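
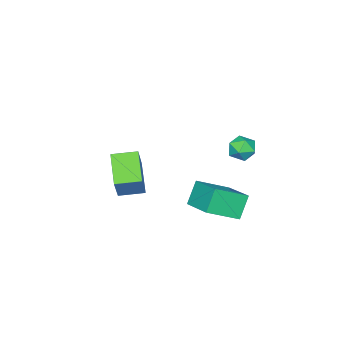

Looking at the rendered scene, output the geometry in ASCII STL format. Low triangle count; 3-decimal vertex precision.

solid 
facet normal -0.307 0.713 0.631
outer loop
vertex -2.935 4.533 2.363
vertex -3.565 4.049 2.604
vertex -2.837 4.011 3.001
endloop
endfacet
facet normal 0.402 0.738 0.542
outer loop
vertex -2.935 4.533 2.363
vertex -2.837 4.011 3.001
vertex -2.233 4.096 2.438
endloop
endfacet
facet normal 0.534 0.832 -0.153
outer loop
vertex -2.935 4.533 2.363
vertex -2.233 4.096 2.438
vertex -2.588 4.187 1.692
endloop
endfacet
facet normal -0.092 0.865 -0.494
outer loop
vertex -2.935 4.533 2.363
vertex -2.588 4.187 1.692
vertex -3.412 4.158 1.795
endloop
endfacet
facet normal -0.611 0.791 -0.009
outer loop
vertex -2.935 4.533 2.363
vertex -3.412 4.158 1.795
vertex -3.565 4.049 2.604
endloop
endfacet
facet normal 0.670 0.106 0.735
outer loop
vertex -2.233 4.096 2.438
vertex -2.837 4.011 3.001
vertex -2.428 3.342 2.725
endloop
endfacet
facet normal -0.475 0.065 0.878
outer loop
vertex -2.837 4.011 3.001
vertex -3.565 4.049 2.604
vertex -3.252 3.313 2.828
endloop
endfacet
facet normal -0.969 0.191 -0.158
outer loop
vertex -3.565 4.049 2.604
vertex -3.412 4.158 1.795
vertex -3.607 3.404 2.082
endloop
endfacet
facet normal -0.129 0.310 -0.942
outer loop
vertex -3.412 4.158 1.795
vertex -2.588 4.187 1.692
vertex -3.003 3.489 1.519
endloop
endfacet
facet normal 0.884 0.258 -0.389
outer loop
vertex -2.588 4.187 1.692
vertex -2.233 4.096 2.438
vertex -2.275 3.451 1.916
endloop
endfacet
facet normal 0.092 -0.865 0.494
outer loop
vertex -2.905 2.967 2.157
vertex -2.428 3.342 2.725
vertex -3.252 3.313 2.828
endloop
endfacet
facet normal -0.534 -0.832 0.153
outer loop
vertex -2.905 2.967 2.157
vertex -3.252 3.313 2.828
vertex -3.607 3.404 2.082
endloop
endfacet
facet normal -0.402 -0.738 -0.542
outer loop
vertex -2.905 2.967 2.157
vertex -3.607 3.404 2.082
vertex -3.003 3.489 1.519
endloop
endfacet
facet normal 0.307 -0.713 -0.631
outer loop
vertex -2.905 2.967 2.157
vertex -3.003 3.489 1.519
vertex -2.275 3.451 1.916
endloop
endfacet
facet normal 0.611 -0.791 0.009
outer loop
vertex -2.905 2.967 2.157
vertex -2.275 3.451 1.916
vertex -2.428 3.342 2.725
endloop
endfacet
facet normal 0.129 -0.310 0.942
outer loop
vertex -3.252 3.313 2.828
vertex -2.428 3.342 2.725
vertex -2.837 4.011 3.001
endloop
endfacet
facet normal -0.884 -0.258 0.389
outer loop
vertex -3.607 3.404 2.082
vertex -3.252 3.313 2.828
vertex -3.565 4.049 2.604
endloop
endfacet
facet normal -0.670 -0.106 -0.735
outer loop
vertex -3.003 3.489 1.519
vertex -3.607 3.404 2.082
vertex -3.412 4.158 1.795
endloop
endfacet
facet normal 0.475 -0.065 -0.878
outer loop
vertex -2.275 3.451 1.916
vertex -3.003 3.489 1.519
vertex -2.588 4.187 1.692
endloop
endfacet
facet normal 0.969 -0.191 0.158
outer loop
vertex -2.428 3.342 2.725
vertex -2.275 3.451 1.916
vertex -2.233 4.096 2.438
endloop
endfacet
facet normal -0.564 -0.617 0.549
outer loop
vertex -1.01 -3.31 -0.332
vertex -1.988 -2.267 -0.163
vertex -2.016 -3.966 -2.103
endloop
endfacet
facet normal 0.679 -0.725 -0.117
outer loop
vertex -0.872 -2.713 -3.217
vertex -1.01 -3.31 -0.332
vertex -2.016 -3.966 -2.103
endloop
endfacet
facet normal -0.564 -0.617 0.549
outer loop
vertex -2.016 -3.966 -2.103
vertex -1.988 -2.267 -0.163
vertex -2.994 -2.923 -1.934
endloop
endfacet
facet normal -0.470 -0.307 -0.828
outer loop
vertex -2.994 -2.923 -1.934
vertex -0.872 -2.713 -3.217
vertex -2.016 -3.966 -2.103
endloop
endfacet
facet normal 0.470 0.307 0.828
outer loop
vertex -1.01 -3.31 -0.332
vertex -0.844 -1.014 -1.277
vertex -1.988 -2.267 -0.163
endloop
endfacet
facet normal 0.679 -0.725 -0.117
outer loop
vertex 0.134 -2.057 -1.446
vertex -1.01 -3.31 -0.332
vertex -0.872 -2.713 -3.217
endloop
endfacet
facet normal 0.470 0.307 0.828
outer loop
vertex 0.134 -2.057 -1.446
vertex -0.844 -1.014 -1.277
vertex -1.01 -3.31 -0.332
endloop
endfacet
facet normal -0.679 0.725 0.117
outer loop
vertex -1.988 -2.267 -0.163
vertex -0.844 -1.014 -1.277
vertex -2.994 -2.923 -1.934
endloop
endfacet
facet normal -0.470 -0.307 -0.828
outer loop
vertex -1.85 -1.67 -3.048
vertex -0.872 -2.713 -3.217
vertex -2.994 -2.923 -1.934
endloop
endfacet
facet normal -0.679 0.725 0.117
outer loop
vertex -2.994 -2.923 -1.934
vertex -0.844 -1.014 -1.277
vertex -1.85 -1.67 -3.048
endloop
endfacet
facet normal 0.564 0.617 -0.549
outer loop
vertex -1.85 -1.67 -3.048
vertex 0.134 -2.057 -1.446
vertex -0.872 -2.713 -3.217
endloop
endfacet
facet normal 0.564 0.617 -0.549
outer loop
vertex -0.844 -1.014 -1.277
vertex 0.134 -2.057 -1.446
vertex -1.85 -1.67 -3.048
endloop
endfacet
facet normal -0.554 -0.076 0.829
outer loop
vertex -1.807 2.966 -0.533
vertex -3.299 3.939 -1.442
vertex -2.604 1.086 -1.238
endloop
endfacet
facet normal 0.746 -0.487 0.455
outer loop
vertex -1.761 1.201 -2.498
vertex -1.807 2.966 -0.533
vertex -2.604 1.086 -1.238
endloop
endfacet
facet normal -0.554 -0.076 0.829
outer loop
vertex -2.604 1.086 -1.238
vertex -3.299 3.939 -1.442
vertex -4.096 2.059 -2.147
endloop
endfacet
facet normal -0.369 -0.870 -0.326
outer loop
vertex -4.096 2.059 -2.147
vertex -1.761 1.201 -2.498
vertex -2.604 1.086 -1.238
endloop
endfacet
facet normal 0.369 0.870 0.326
outer loop
vertex -1.807 2.966 -0.533
vertex -2.456 4.054 -2.702
vertex -3.299 3.939 -1.442
endloop
endfacet
facet normal 0.746 -0.487 0.455
outer loop
vertex -0.964 3.081 -1.793
vertex -1.807 2.966 -0.533
vertex -1.761 1.201 -2.498
endloop
endfacet
facet normal 0.369 0.870 0.326
outer loop
vertex -0.964 3.081 -1.793
vertex -2.456 4.054 -2.702
vertex -1.807 2.966 -0.533
endloop
endfacet
facet normal -0.746 0.487 -0.455
outer loop
vertex -3.299 3.939 -1.442
vertex -2.456 4.054 -2.702
vertex -4.096 2.059 -2.147
endloop
endfacet
facet normal -0.369 -0.870 -0.326
outer loop
vertex -3.253 2.174 -3.407
vertex -1.761 1.201 -2.498
vertex -4.096 2.059 -2.147
endloop
endfacet
facet normal -0.746 0.487 -0.455
outer loop
vertex -4.096 2.059 -2.147
vertex -2.456 4.054 -2.702
vertex -3.253 2.174 -3.407
endloop
endfacet
facet normal 0.554 0.076 -0.829
outer loop
vertex -3.253 2.174 -3.407
vertex -0.964 3.081 -1.793
vertex -1.761 1.201 -2.498
endloop
endfacet
facet normal 0.554 0.076 -0.829
outer loop
vertex -2.456 4.054 -2.702
vertex -0.964 3.081 -1.793
vertex -3.253 2.174 -3.407
endloop
endfacet

endsolid


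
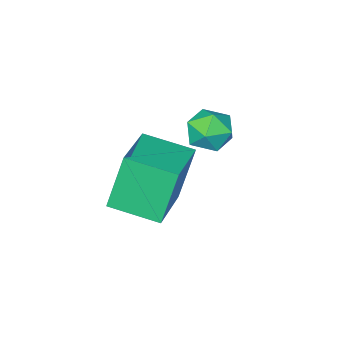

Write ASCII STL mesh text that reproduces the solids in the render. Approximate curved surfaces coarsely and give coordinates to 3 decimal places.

solid 
facet normal -0.551 0.811 -0.197
outer loop
vertex -0.95 -1.076 -1.124
vertex 0.634 0.117 -0.643
vertex -0.322 -1.122 -3.075
endloop
endfacet
facet normal -0.776 -0.585 -0.236
outer loop
vertex 0.626 -2.517 -2.737
vertex -0.95 -1.076 -1.124
vertex -0.322 -1.122 -3.075
endloop
endfacet
facet normal -0.551 0.811 -0.197
outer loop
vertex -0.322 -1.122 -3.075
vertex 0.634 0.117 -0.643
vertex 1.262 0.071 -2.594
endloop
endfacet
facet normal 0.306 -0.023 -0.952
outer loop
vertex 1.262 0.071 -2.594
vertex 0.626 -2.517 -2.737
vertex -0.322 -1.122 -3.075
endloop
endfacet
facet normal -0.306 0.023 0.952
outer loop
vertex -0.95 -1.076 -1.124
vertex 1.582 -1.278 -0.305
vertex 0.634 0.117 -0.643
endloop
endfacet
facet normal -0.776 -0.585 -0.236
outer loop
vertex -0.002 -2.471 -0.786
vertex -0.95 -1.076 -1.124
vertex 0.626 -2.517 -2.737
endloop
endfacet
facet normal -0.306 0.023 0.952
outer loop
vertex -0.002 -2.471 -0.786
vertex 1.582 -1.278 -0.305
vertex -0.95 -1.076 -1.124
endloop
endfacet
facet normal 0.776 0.585 0.236
outer loop
vertex 0.634 0.117 -0.643
vertex 1.582 -1.278 -0.305
vertex 1.262 0.071 -2.594
endloop
endfacet
facet normal 0.306 -0.023 -0.952
outer loop
vertex 2.21 -1.324 -2.256
vertex 0.626 -2.517 -2.737
vertex 1.262 0.071 -2.594
endloop
endfacet
facet normal 0.776 0.585 0.236
outer loop
vertex 1.262 0.071 -2.594
vertex 1.582 -1.278 -0.305
vertex 2.21 -1.324 -2.256
endloop
endfacet
facet normal 0.551 -0.811 0.197
outer loop
vertex 2.21 -1.324 -2.256
vertex -0.002 -2.471 -0.786
vertex 0.626 -2.517 -2.737
endloop
endfacet
facet normal 0.551 -0.811 0.197
outer loop
vertex 1.582 -1.278 -0.305
vertex -0.002 -2.471 -0.786
vertex 2.21 -1.324 -2.256
endloop
endfacet
facet normal -0.978 -0.050 -0.204
outer loop
vertex -2.669 -1.432 -1.68
vertex -2.655 -2.293 -1.536
vertex -2.82 -1.743 -0.879
endloop
endfacet
facet normal -0.808 0.585 0.075
outer loop
vertex -2.669 -1.432 -1.68
vertex -2.82 -1.743 -0.879
vertex -2.319 -1.037 -0.985
endloop
endfacet
facet normal -0.314 0.885 -0.345
outer loop
vertex -2.669 -1.432 -1.68
vertex -2.319 -1.037 -0.985
vertex -1.843 -1.15 -1.708
endloop
endfacet
facet normal -0.178 0.434 -0.883
outer loop
vertex -2.669 -1.432 -1.68
vertex -1.843 -1.15 -1.708
vertex -2.051 -1.927 -2.048
endloop
endfacet
facet normal -0.588 -0.143 -0.796
outer loop
vertex -2.669 -1.432 -1.68
vertex -2.051 -1.927 -2.048
vertex -2.655 -2.293 -1.536
endloop
endfacet
facet normal -0.515 0.473 0.715
outer loop
vertex -2.319 -1.037 -0.985
vertex -2.82 -1.743 -0.879
vertex -2.089 -1.653 -0.412
endloop
endfacet
facet normal -0.790 -0.553 0.264
outer loop
vertex -2.82 -1.743 -0.879
vertex -2.655 -2.293 -1.536
vertex -2.297 -2.43 -0.752
endloop
endfacet
facet normal -0.160 -0.704 -0.692
outer loop
vertex -2.655 -2.293 -1.536
vertex -2.051 -1.927 -2.048
vertex -1.821 -2.543 -1.475
endloop
endfacet
facet normal 0.504 0.230 -0.833
outer loop
vertex -2.051 -1.927 -2.048
vertex -1.843 -1.15 -1.708
vertex -1.32 -1.837 -1.581
endloop
endfacet
facet normal 0.284 0.958 0.038
outer loop
vertex -1.843 -1.15 -1.708
vertex -2.319 -1.037 -0.985
vertex -1.485 -1.287 -0.924
endloop
endfacet
facet normal 0.178 -0.434 0.883
outer loop
vertex -1.471 -2.148 -0.78
vertex -2.089 -1.653 -0.412
vertex -2.297 -2.43 -0.752
endloop
endfacet
facet normal 0.314 -0.885 0.345
outer loop
vertex -1.471 -2.148 -0.78
vertex -2.297 -2.43 -0.752
vertex -1.821 -2.543 -1.475
endloop
endfacet
facet normal 0.808 -0.585 -0.075
outer loop
vertex -1.471 -2.148 -0.78
vertex -1.821 -2.543 -1.475
vertex -1.32 -1.837 -1.581
endloop
endfacet
facet normal 0.978 0.050 0.204
outer loop
vertex -1.471 -2.148 -0.78
vertex -1.32 -1.837 -1.581
vertex -1.485 -1.287 -0.924
endloop
endfacet
facet normal 0.588 0.143 0.796
outer loop
vertex -1.471 -2.148 -0.78
vertex -1.485 -1.287 -0.924
vertex -2.089 -1.653 -0.412
endloop
endfacet
facet normal -0.504 -0.230 0.833
outer loop
vertex -2.297 -2.43 -0.752
vertex -2.089 -1.653 -0.412
vertex -2.82 -1.743 -0.879
endloop
endfacet
facet normal -0.284 -0.958 -0.038
outer loop
vertex -1.821 -2.543 -1.475
vertex -2.297 -2.43 -0.752
vertex -2.655 -2.293 -1.536
endloop
endfacet
facet normal 0.515 -0.473 -0.715
outer loop
vertex -1.32 -1.837 -1.581
vertex -1.821 -2.543 -1.475
vertex -2.051 -1.927 -2.048
endloop
endfacet
facet normal 0.790 0.553 -0.264
outer loop
vertex -1.485 -1.287 -0.924
vertex -1.32 -1.837 -1.581
vertex -1.843 -1.15 -1.708
endloop
endfacet
facet normal 0.160 0.704 0.692
outer loop
vertex -2.089 -1.653 -0.412
vertex -1.485 -1.287 -0.924
vertex -2.319 -1.037 -0.985
endloop
endfacet

endsolid


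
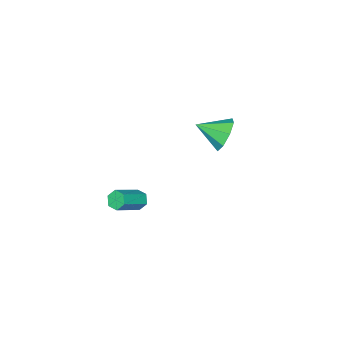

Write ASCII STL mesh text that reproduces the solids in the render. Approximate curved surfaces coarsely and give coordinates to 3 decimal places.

solid 
facet normal -0.838 0.103 -0.537
outer loop
vertex 1.681 -1.044 0.235
vertex 1.42 -1.321 0.589
vertex 1.453 -0.805 0.637
endloop
endfacet
facet normal 0.326 0.882 -0.340
outer loop
vertex 1.681 -1.044 0.235
vertex 1.453 -0.805 0.637
vertex 2.962 -1.201 1.057
endloop
endfacet
facet normal 0.326 0.883 -0.339
outer loop
vertex 2.962 -1.201 1.057
vertex 1.453 -0.805 0.637
vertex 2.733 -0.962 1.459
endloop
endfacet
facet normal 0.837 -0.103 0.538
outer loop
vertex 2.962 -1.201 1.057
vertex 2.733 -0.962 1.459
vertex 2.7 -1.479 1.411
endloop
endfacet
facet normal -0.836 0.104 -0.539
outer loop
vertex 1.453 -0.805 0.637
vertex 1.42 -1.321 0.589
vertex 1.191 -1.082 0.99
endloop
endfacet
facet normal -0.217 0.840 0.498
outer loop
vertex 1.453 -0.805 0.637
vertex 1.191 -1.082 0.99
vertex 2.733 -0.962 1.459
endloop
endfacet
facet normal -0.217 0.838 0.500
outer loop
vertex 2.733 -0.962 1.459
vertex 1.191 -1.082 0.99
vertex 2.472 -1.24 1.812
endloop
endfacet
facet normal 0.837 -0.103 0.537
outer loop
vertex 2.733 -0.962 1.459
vertex 2.472 -1.24 1.812
vertex 2.7 -1.479 1.411
endloop
endfacet
facet normal -0.836 0.102 -0.539
outer loop
vertex 1.191 -1.082 0.99
vertex 1.42 -1.321 0.589
vertex 1.158 -1.599 0.943
endloop
endfacet
facet normal -0.543 -0.042 0.839
outer loop
vertex 1.191 -1.082 0.99
vertex 1.158 -1.599 0.943
vertex 2.472 -1.24 1.812
endloop
endfacet
facet normal -0.543 -0.042 0.839
outer loop
vertex 2.472 -1.24 1.812
vertex 1.158 -1.599 0.943
vertex 2.439 -1.756 1.765
endloop
endfacet
facet normal 0.837 -0.102 0.537
outer loop
vertex 2.472 -1.24 1.812
vertex 2.439 -1.756 1.765
vertex 2.7 -1.479 1.411
endloop
endfacet
facet normal -0.837 0.103 -0.538
outer loop
vertex 1.158 -1.599 0.943
vertex 1.42 -1.321 0.589
vertex 1.387 -1.838 0.541
endloop
endfacet
facet normal -0.326 -0.883 0.339
outer loop
vertex 1.158 -1.599 0.943
vertex 1.387 -1.838 0.541
vertex 2.439 -1.756 1.765
endloop
endfacet
facet normal -0.326 -0.882 0.339
outer loop
vertex 2.439 -1.756 1.765
vertex 1.387 -1.838 0.541
vertex 2.667 -1.995 1.363
endloop
endfacet
facet normal 0.838 -0.103 0.537
outer loop
vertex 2.439 -1.756 1.765
vertex 2.667 -1.995 1.363
vertex 2.7 -1.479 1.411
endloop
endfacet
facet normal -0.837 0.103 -0.537
outer loop
vertex 1.387 -1.838 0.541
vertex 1.42 -1.321 0.589
vertex 1.648 -1.56 0.188
endloop
endfacet
facet normal 0.218 -0.839 -0.499
outer loop
vertex 1.387 -1.838 0.541
vertex 1.648 -1.56 0.188
vertex 2.667 -1.995 1.363
endloop
endfacet
facet normal 0.216 -0.840 -0.498
outer loop
vertex 2.667 -1.995 1.363
vertex 1.648 -1.56 0.188
vertex 2.929 -1.718 1.01
endloop
endfacet
facet normal 0.836 -0.104 0.539
outer loop
vertex 2.667 -1.995 1.363
vertex 2.929 -1.718 1.01
vertex 2.7 -1.479 1.411
endloop
endfacet
facet normal -0.837 0.102 -0.537
outer loop
vertex 1.648 -1.56 0.188
vertex 1.42 -1.321 0.589
vertex 1.681 -1.044 0.235
endloop
endfacet
facet normal 0.543 0.042 -0.839
outer loop
vertex 1.648 -1.56 0.188
vertex 1.681 -1.044 0.235
vertex 2.929 -1.718 1.01
endloop
endfacet
facet normal 0.543 0.042 -0.839
outer loop
vertex 2.929 -1.718 1.01
vertex 1.681 -1.044 0.235
vertex 2.962 -1.201 1.057
endloop
endfacet
facet normal 0.836 -0.102 0.539
outer loop
vertex 2.929 -1.718 1.01
vertex 2.962 -1.201 1.057
vertex 2.7 -1.479 1.411
endloop
endfacet
facet normal -0.507 0.765 -0.397
outer loop
vertex -2.953 -0.482 1.517
vertex -3.68 -0.661 2.101
vertex -2.9 -0.121 2.146
endloop
endfacet
facet normal 0.997 -0.043 -0.059
outer loop
vertex -2.953 -0.482 1.517
vertex -2.9 -0.121 2.146
vertex -2.94 -1.779 2.679
endloop
endfacet
facet normal -0.507 0.765 -0.397
outer loop
vertex -2.9 -0.121 2.146
vertex -3.68 -0.661 2.101
vertex -3.305 -0.077 2.748
endloop
endfacet
facet normal 0.825 0.155 0.544
outer loop
vertex -2.9 -0.121 2.146
vertex -3.305 -0.077 2.748
vertex -2.94 -1.779 2.679
endloop
endfacet
facet normal -0.507 0.765 -0.397
outer loop
vertex -3.305 -0.077 2.748
vertex -3.68 -0.661 2.101
vertex -3.929 -0.375 2.971
endloop
endfacet
facet normal 0.323 0.031 0.946
outer loop
vertex -3.305 -0.077 2.748
vertex -3.929 -0.375 2.971
vertex -2.94 -1.779 2.679
endloop
endfacet
facet normal -0.507 0.765 -0.397
outer loop
vertex -3.929 -0.375 2.971
vertex -3.68 -0.661 2.101
vertex -4.408 -0.841 2.684
endloop
endfacet
facet normal -0.215 -0.342 0.915
outer loop
vertex -3.929 -0.375 2.971
vertex -4.408 -0.841 2.684
vertex -2.94 -1.779 2.679
endloop
endfacet
facet normal -0.507 0.765 -0.397
outer loop
vertex -4.408 -0.841 2.684
vertex -3.68 -0.661 2.101
vertex -4.46 -1.202 2.055
endloop
endfacet
facet normal -0.475 -0.746 0.467
outer loop
vertex -4.408 -0.841 2.684
vertex -4.46 -1.202 2.055
vertex -2.94 -1.779 2.679
endloop
endfacet
facet normal -0.507 0.765 -0.396
outer loop
vertex -4.46 -1.202 2.055
vertex -3.68 -0.661 2.101
vertex -4.056 -1.246 1.453
endloop
endfacet
facet normal -0.303 -0.943 -0.134
outer loop
vertex -4.46 -1.202 2.055
vertex -4.056 -1.246 1.453
vertex -2.94 -1.779 2.679
endloop
endfacet
facet normal -0.507 0.765 -0.397
outer loop
vertex -4.056 -1.246 1.453
vertex -3.68 -0.661 2.101
vertex -3.431 -0.948 1.23
endloop
endfacet
facet normal 0.199 -0.820 -0.537
outer loop
vertex -4.056 -1.246 1.453
vertex -3.431 -0.948 1.23
vertex -2.94 -1.779 2.679
endloop
endfacet
facet normal -0.507 0.765 -0.397
outer loop
vertex -3.431 -0.948 1.23
vertex -3.68 -0.661 2.101
vertex -2.953 -0.482 1.517
endloop
endfacet
facet normal 0.738 -0.446 -0.506
outer loop
vertex -3.431 -0.948 1.23
vertex -2.953 -0.482 1.517
vertex -2.94 -1.779 2.679
endloop
endfacet

endsolid


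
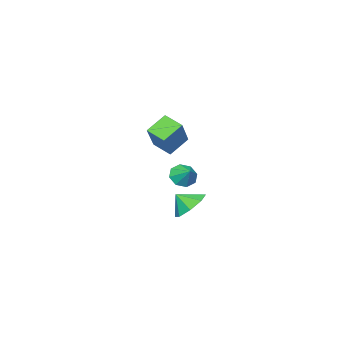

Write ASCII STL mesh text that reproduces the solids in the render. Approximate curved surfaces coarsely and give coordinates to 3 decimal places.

solid 
facet normal -0.621 -0.373 -0.690
outer loop
vertex 1.59 1.515 2.373
vertex 0.555 1.762 3.171
vertex 1.483 2.533 1.919
endloop
endfacet
facet normal 0.778 -0.186 -0.600
outer loop
vertex 2.825 3.338 3.409
vertex 1.59 1.515 2.373
vertex 1.483 2.533 1.919
endloop
endfacet
facet normal -0.621 -0.372 -0.690
outer loop
vertex 1.483 2.533 1.919
vertex 0.555 1.762 3.171
vertex 0.449 2.781 2.717
endloop
endfacet
facet normal -0.095 0.909 -0.406
outer loop
vertex 0.449 2.781 2.717
vertex 2.825 3.338 3.409
vertex 1.483 2.533 1.919
endloop
endfacet
facet normal 0.095 -0.909 0.405
outer loop
vertex 1.59 1.515 2.373
vertex 1.897 2.567 4.661
vertex 0.555 1.762 3.171
endloop
endfacet
facet normal 0.778 -0.186 -0.600
outer loop
vertex 2.931 2.319 3.863
vertex 1.59 1.515 2.373
vertex 2.825 3.338 3.409
endloop
endfacet
facet normal 0.095 -0.909 0.405
outer loop
vertex 2.931 2.319 3.863
vertex 1.897 2.567 4.661
vertex 1.59 1.515 2.373
endloop
endfacet
facet normal -0.778 0.186 0.600
outer loop
vertex 0.555 1.762 3.171
vertex 1.897 2.567 4.661
vertex 0.449 2.781 2.717
endloop
endfacet
facet normal -0.095 0.909 -0.405
outer loop
vertex 1.79 3.585 4.207
vertex 2.825 3.338 3.409
vertex 0.449 2.781 2.717
endloop
endfacet
facet normal -0.778 0.186 0.600
outer loop
vertex 0.449 2.781 2.717
vertex 1.897 2.567 4.661
vertex 1.79 3.585 4.207
endloop
endfacet
facet normal 0.621 0.372 0.690
outer loop
vertex 1.79 3.585 4.207
vertex 2.931 2.319 3.863
vertex 2.825 3.338 3.409
endloop
endfacet
facet normal 0.621 0.373 0.689
outer loop
vertex 1.897 2.567 4.661
vertex 2.931 2.319 3.863
vertex 1.79 3.585 4.207
endloop
endfacet
facet normal -0.385 0.589 -0.710
outer loop
vertex -1.057 0.551 -3.726
vertex -1.66 1.071 -2.967
vertex -0.656 1.213 -3.394
endloop
endfacet
facet normal 0.841 -0.538 0.058
outer loop
vertex -1.057 0.551 -3.726
vertex -0.656 1.213 -3.394
vertex -1.24 0.429 -2.193
endloop
endfacet
facet normal -0.385 0.589 -0.710
outer loop
vertex -0.656 1.213 -3.394
vertex -1.66 1.071 -2.967
vertex -0.844 1.792 -2.812
endloop
endfacet
facet normal 0.918 -0.091 0.387
outer loop
vertex -0.656 1.213 -3.394
vertex -0.844 1.792 -2.812
vertex -1.24 0.429 -2.193
endloop
endfacet
facet normal -0.386 0.589 -0.710
outer loop
vertex -0.844 1.792 -2.812
vertex -1.66 1.071 -2.967
vertex -1.51 1.948 -2.321
endloop
endfacet
facet normal 0.610 0.174 0.773
outer loop
vertex -0.844 1.792 -2.812
vertex -1.51 1.948 -2.321
vertex -1.24 0.429 -2.193
endloop
endfacet
facet normal -0.385 0.589 -0.710
outer loop
vertex -1.51 1.948 -2.321
vertex -1.66 1.071 -2.967
vertex -2.264 1.591 -2.208
endloop
endfacet
facet normal 0.100 0.101 0.990
outer loop
vertex -1.51 1.948 -2.321
vertex -2.264 1.591 -2.208
vertex -1.24 0.429 -2.193
endloop
endfacet
facet normal -0.385 0.589 -0.710
outer loop
vertex -2.264 1.591 -2.208
vertex -1.66 1.071 -2.967
vertex -2.664 0.929 -2.54
endloop
endfacet
facet normal -0.315 -0.266 0.911
outer loop
vertex -2.264 1.591 -2.208
vertex -2.664 0.929 -2.54
vertex -1.24 0.429 -2.193
endloop
endfacet
facet normal -0.385 0.589 -0.710
outer loop
vertex -2.664 0.929 -2.54
vertex -1.66 1.071 -2.967
vertex -2.476 0.35 -3.122
endloop
endfacet
facet normal -0.392 -0.712 0.582
outer loop
vertex -2.664 0.929 -2.54
vertex -2.476 0.35 -3.122
vertex -1.24 0.429 -2.193
endloop
endfacet
facet normal -0.386 0.589 -0.710
outer loop
vertex -2.476 0.35 -3.122
vertex -1.66 1.071 -2.967
vertex -1.81 0.194 -3.613
endloop
endfacet
facet normal -0.085 -0.977 0.196
outer loop
vertex -2.476 0.35 -3.122
vertex -1.81 0.194 -3.613
vertex -1.24 0.429 -2.193
endloop
endfacet
facet normal -0.386 0.589 -0.710
outer loop
vertex -1.81 0.194 -3.613
vertex -1.66 1.071 -2.967
vertex -1.057 0.551 -3.726
endloop
endfacet
facet normal 0.426 -0.905 -0.021
outer loop
vertex -1.81 0.194 -3.613
vertex -1.057 0.551 -3.726
vertex -1.24 0.429 -2.193
endloop
endfacet
facet normal -0.322 -0.749 -0.579
outer loop
vertex -1.217 0.004 -1.077
vertex -1.938 0.327 -1.094
vertex -1.287 0.39 -1.537
endloop
endfacet
facet normal 0.955 0.283 0.092
outer loop
vertex -1.217 0.004 -1.077
vertex -1.287 0.39 -1.537
vertex -1.602 1.113 -0.486
endloop
endfacet
facet normal -0.321 -0.750 -0.579
outer loop
vertex -1.287 0.39 -1.537
vertex -1.938 0.327 -1.094
vertex -1.739 0.739 -1.738
endloop
endfacet
facet normal 0.662 0.696 -0.280
outer loop
vertex -1.287 0.39 -1.537
vertex -1.739 0.739 -1.738
vertex -1.602 1.113 -0.486
endloop
endfacet
facet normal -0.321 -0.750 -0.579
outer loop
vertex -1.739 0.739 -1.738
vertex -1.938 0.327 -1.094
vertex -2.307 0.846 -1.562
endloop
endfacet
facet normal 0.088 0.952 -0.294
outer loop
vertex -1.739 0.739 -1.738
vertex -2.307 0.846 -1.562
vertex -1.602 1.113 -0.486
endloop
endfacet
facet normal -0.321 -0.750 -0.579
outer loop
vertex -2.307 0.846 -1.562
vertex -1.938 0.327 -1.094
vertex -2.66 0.649 -1.111
endloop
endfacet
facet normal -0.429 0.901 0.058
outer loop
vertex -2.307 0.846 -1.562
vertex -2.66 0.649 -1.111
vertex -1.602 1.113 -0.486
endloop
endfacet
facet normal -0.321 -0.749 -0.579
outer loop
vertex -2.66 0.649 -1.111
vertex -1.938 0.327 -1.094
vertex -2.589 0.263 -0.651
endloop
endfacet
facet normal -0.588 0.572 0.571
outer loop
vertex -2.66 0.649 -1.111
vertex -2.589 0.263 -0.651
vertex -1.602 1.113 -0.486
endloop
endfacet
facet normal -0.321 -0.749 -0.580
outer loop
vertex -2.589 0.263 -0.651
vertex -1.938 0.327 -1.094
vertex -2.138 -0.086 -0.45
endloop
endfacet
facet normal -0.296 0.160 0.942
outer loop
vertex -2.589 0.263 -0.651
vertex -2.138 -0.086 -0.45
vertex -1.602 1.113 -0.486
endloop
endfacet
facet normal -0.321 -0.749 -0.580
outer loop
vertex -2.138 -0.086 -0.45
vertex -1.938 0.327 -1.094
vertex -1.57 -0.193 -0.626
endloop
endfacet
facet normal 0.278 -0.096 0.956
outer loop
vertex -2.138 -0.086 -0.45
vertex -1.57 -0.193 -0.626
vertex -1.602 1.113 -0.486
endloop
endfacet
facet normal -0.322 -0.749 -0.579
outer loop
vertex -1.57 -0.193 -0.626
vertex -1.938 0.327 -1.094
vertex -1.217 0.004 -1.077
endloop
endfacet
facet normal 0.796 -0.045 0.603
outer loop
vertex -1.57 -0.193 -0.626
vertex -1.217 0.004 -1.077
vertex -1.602 1.113 -0.486
endloop
endfacet

endsolid


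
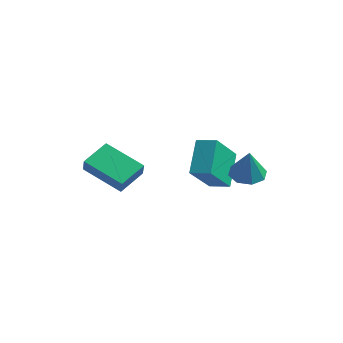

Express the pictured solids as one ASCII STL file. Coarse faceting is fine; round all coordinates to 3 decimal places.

solid 
facet normal -0.622 0.346 -0.703
outer loop
vertex -3.288 0.239 1.217
vertex -1.872 0.987 0.333
vertex -3.135 -0.842 0.549
endloop
endfacet
facet normal -0.774 -0.408 0.484
outer loop
vertex -2.588 -1.147 1.167
vertex -3.288 0.239 1.217
vertex -3.135 -0.842 0.549
endloop
endfacet
facet normal -0.622 0.347 -0.702
outer loop
vertex -3.135 -0.842 0.549
vertex -1.872 0.987 0.333
vertex -1.719 -0.094 -0.336
endloop
endfacet
facet normal 0.119 -0.844 -0.522
outer loop
vertex -1.719 -0.094 -0.336
vertex -2.588 -1.147 1.167
vertex -3.135 -0.842 0.549
endloop
endfacet
facet normal -0.120 0.844 0.523
outer loop
vertex -3.288 0.239 1.217
vertex -1.325 0.682 0.951
vertex -1.872 0.987 0.333
endloop
endfacet
facet normal -0.774 -0.409 0.483
outer loop
vertex -2.741 -0.066 1.836
vertex -3.288 0.239 1.217
vertex -2.588 -1.147 1.167
endloop
endfacet
facet normal -0.120 0.844 0.522
outer loop
vertex -2.741 -0.066 1.836
vertex -1.325 0.682 0.951
vertex -3.288 0.239 1.217
endloop
endfacet
facet normal 0.774 0.409 -0.483
outer loop
vertex -1.872 0.987 0.333
vertex -1.325 0.682 0.951
vertex -1.719 -0.094 -0.336
endloop
endfacet
facet normal 0.120 -0.844 -0.522
outer loop
vertex -1.172 -0.399 0.283
vertex -2.588 -1.147 1.167
vertex -1.719 -0.094 -0.336
endloop
endfacet
facet normal 0.774 0.408 -0.483
outer loop
vertex -1.719 -0.094 -0.336
vertex -1.325 0.682 0.951
vertex -1.172 -0.399 0.283
endloop
endfacet
facet normal 0.622 -0.347 0.702
outer loop
vertex -1.172 -0.399 0.283
vertex -2.741 -0.066 1.836
vertex -2.588 -1.147 1.167
endloop
endfacet
facet normal 0.622 -0.346 0.702
outer loop
vertex -1.325 0.682 0.951
vertex -2.741 -0.066 1.836
vertex -1.172 -0.399 0.283
endloop
endfacet
facet normal -0.399 0.466 0.790
outer loop
vertex 0.106 2.013 2.382
vertex 0.81 2.44 2.486
vertex -0.569 3.409 1.217
endloop
endfacet
facet normal -0.848 -0.515 -0.125
outer loop
vertex 0.09 2.64 -0.086
vertex 0.106 2.013 2.382
vertex -0.569 3.409 1.217
endloop
endfacet
facet normal -0.399 0.467 0.790
outer loop
vertex -0.569 3.409 1.217
vertex 0.81 2.44 2.486
vertex 0.135 3.836 1.32
endloop
endfacet
facet normal -0.348 0.719 -0.601
outer loop
vertex 0.135 3.836 1.32
vertex 0.09 2.64 -0.086
vertex -0.569 3.409 1.217
endloop
endfacet
facet normal 0.348 -0.720 0.601
outer loop
vertex 0.106 2.013 2.382
vertex 1.469 1.671 1.183
vertex 0.81 2.44 2.486
endloop
endfacet
facet normal -0.848 -0.515 -0.125
outer loop
vertex 0.765 1.244 1.08
vertex 0.106 2.013 2.382
vertex 0.09 2.64 -0.086
endloop
endfacet
facet normal 0.348 -0.719 0.601
outer loop
vertex 0.765 1.244 1.08
vertex 1.469 1.671 1.183
vertex 0.106 2.013 2.382
endloop
endfacet
facet normal 0.848 0.515 0.125
outer loop
vertex 0.81 2.44 2.486
vertex 1.469 1.671 1.183
vertex 0.135 3.836 1.32
endloop
endfacet
facet normal -0.348 0.720 -0.601
outer loop
vertex 0.794 3.067 0.018
vertex 0.09 2.64 -0.086
vertex 0.135 3.836 1.32
endloop
endfacet
facet normal 0.848 0.515 0.125
outer loop
vertex 0.135 3.836 1.32
vertex 1.469 1.671 1.183
vertex 0.794 3.067 0.018
endloop
endfacet
facet normal 0.399 -0.466 -0.789
outer loop
vertex 0.794 3.067 0.018
vertex 0.765 1.244 1.08
vertex 0.09 2.64 -0.086
endloop
endfacet
facet normal 0.398 -0.466 -0.790
outer loop
vertex 1.469 1.671 1.183
vertex 0.765 1.244 1.08
vertex 0.794 3.067 0.018
endloop
endfacet
facet normal -0.409 0.254 -0.877
outer loop
vertex 2.819 2.522 0.854
vertex 2.242 2.76 1.192
vertex 2.858 3.047 0.988
endloop
endfacet
facet normal 0.997 -0.073 -0.005
outer loop
vertex 2.819 2.522 0.854
vertex 2.858 3.047 0.988
vertex 2.818 2.4 2.428
endloop
endfacet
facet normal -0.409 0.255 -0.876
outer loop
vertex 2.858 3.047 0.988
vertex 2.242 2.76 1.192
vertex 2.536 3.404 1.242
endloop
endfacet
facet normal 0.802 0.536 0.263
outer loop
vertex 2.858 3.047 0.988
vertex 2.536 3.404 1.242
vertex 2.818 2.4 2.428
endloop
endfacet
facet normal -0.410 0.255 -0.876
outer loop
vertex 2.536 3.404 1.242
vertex 2.242 2.76 1.192
vertex 2.042 3.383 1.467
endloop
endfacet
facet normal 0.238 0.768 0.594
outer loop
vertex 2.536 3.404 1.242
vertex 2.042 3.383 1.467
vertex 2.818 2.4 2.428
endloop
endfacet
facet normal -0.409 0.255 -0.876
outer loop
vertex 2.042 3.383 1.467
vertex 2.242 2.76 1.192
vertex 1.665 2.998 1.531
endloop
endfacet
facet normal -0.364 0.488 0.793
outer loop
vertex 2.042 3.383 1.467
vertex 1.665 2.998 1.531
vertex 2.818 2.4 2.428
endloop
endfacet
facet normal -0.409 0.256 -0.876
outer loop
vertex 1.665 2.998 1.531
vertex 2.242 2.76 1.192
vertex 1.625 2.473 1.396
endloop
endfacet
facet normal -0.653 -0.142 0.744
outer loop
vertex 1.665 2.998 1.531
vertex 1.625 2.473 1.396
vertex 2.818 2.4 2.428
endloop
endfacet
facet normal -0.408 0.255 -0.876
outer loop
vertex 1.625 2.473 1.396
vertex 2.242 2.76 1.192
vertex 1.947 2.116 1.142
endloop
endfacet
facet normal -0.458 -0.751 0.476
outer loop
vertex 1.625 2.473 1.396
vertex 1.947 2.116 1.142
vertex 2.818 2.4 2.428
endloop
endfacet
facet normal -0.408 0.255 -0.877
outer loop
vertex 1.947 2.116 1.142
vertex 2.242 2.76 1.192
vertex 2.441 2.136 0.918
endloop
endfacet
facet normal 0.106 -0.984 0.146
outer loop
vertex 1.947 2.116 1.142
vertex 2.441 2.136 0.918
vertex 2.818 2.4 2.428
endloop
endfacet
facet normal -0.408 0.255 -0.877
outer loop
vertex 2.441 2.136 0.918
vertex 2.242 2.76 1.192
vertex 2.819 2.522 0.854
endloop
endfacet
facet normal 0.709 -0.703 -0.054
outer loop
vertex 2.441 2.136 0.918
vertex 2.819 2.522 0.854
vertex 2.818 2.4 2.428
endloop
endfacet

endsolid


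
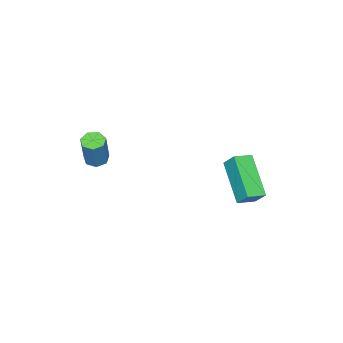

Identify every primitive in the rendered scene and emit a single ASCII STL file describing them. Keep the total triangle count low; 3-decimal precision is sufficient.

solid 
facet normal -0.433 -0.662 0.612
outer loop
vertex -0.95 1.964 2.04
vertex -1.74 2.303 1.848
vertex -1.035 1.366 1.333
endloop
endfacet
facet normal 0.897 -0.385 0.218
outer loop
vertex -0.1 2.797 0.012
vertex -0.95 1.964 2.04
vertex -1.035 1.366 1.333
endloop
endfacet
facet normal -0.433 -0.662 0.611
outer loop
vertex -1.035 1.366 1.333
vertex -1.74 2.303 1.848
vertex -1.824 1.705 1.141
endloop
endfacet
facet normal -0.091 -0.643 -0.761
outer loop
vertex -1.824 1.705 1.141
vertex -0.1 2.797 0.012
vertex -1.035 1.366 1.333
endloop
endfacet
facet normal 0.091 0.643 0.761
outer loop
vertex -0.95 1.964 2.04
vertex -0.805 3.734 0.527
vertex -1.74 2.303 1.848
endloop
endfacet
facet normal 0.897 -0.384 0.218
outer loop
vertex -0.016 3.395 0.719
vertex -0.95 1.964 2.04
vertex -0.1 2.797 0.012
endloop
endfacet
facet normal 0.091 0.643 0.761
outer loop
vertex -0.016 3.395 0.719
vertex -0.805 3.734 0.527
vertex -0.95 1.964 2.04
endloop
endfacet
facet normal -0.897 0.384 -0.219
outer loop
vertex -1.74 2.303 1.848
vertex -0.805 3.734 0.527
vertex -1.824 1.705 1.141
endloop
endfacet
facet normal -0.091 -0.643 -0.761
outer loop
vertex -0.89 3.136 -0.18
vertex -0.1 2.797 0.012
vertex -1.824 1.705 1.141
endloop
endfacet
facet normal -0.897 0.385 -0.218
outer loop
vertex -1.824 1.705 1.141
vertex -0.805 3.734 0.527
vertex -0.89 3.136 -0.18
endloop
endfacet
facet normal 0.433 0.662 -0.612
outer loop
vertex -0.89 3.136 -0.18
vertex -0.016 3.395 0.719
vertex -0.1 2.797 0.012
endloop
endfacet
facet normal 0.433 0.662 -0.612
outer loop
vertex -0.805 3.734 0.527
vertex -0.016 3.395 0.719
vertex -0.89 3.136 -0.18
endloop
endfacet
facet normal -0.322 -0.188 -0.928
outer loop
vertex 2.837 -2.775 1.548
vertex 2.333 -2.651 1.698
vertex 2.715 -2.325 1.499
endloop
endfacet
facet normal 0.910 0.208 -0.358
outer loop
vertex 2.837 -2.775 1.548
vertex 2.715 -2.325 1.499
vertex 3.351 -2.472 3.033
endloop
endfacet
facet normal 0.910 0.208 -0.358
outer loop
vertex 3.351 -2.472 3.033
vertex 2.715 -2.325 1.499
vertex 3.229 -2.022 2.984
endloop
endfacet
facet normal 0.320 0.188 0.928
outer loop
vertex 3.351 -2.472 3.033
vertex 3.229 -2.022 2.984
vertex 2.847 -2.349 3.182
endloop
endfacet
facet normal -0.321 -0.190 -0.928
outer loop
vertex 2.715 -2.325 1.499
vertex 2.333 -2.651 1.698
vertex 2.305 -2.121 1.599
endloop
endfacet
facet normal 0.363 0.880 -0.305
outer loop
vertex 2.715 -2.325 1.499
vertex 2.305 -2.121 1.599
vertex 3.229 -2.022 2.984
endloop
endfacet
facet normal 0.363 0.880 -0.305
outer loop
vertex 3.229 -2.022 2.984
vertex 2.305 -2.121 1.599
vertex 2.819 -1.818 3.084
endloop
endfacet
facet normal 0.320 0.188 0.928
outer loop
vertex 3.229 -2.022 2.984
vertex 2.819 -1.818 3.084
vertex 2.847 -2.349 3.182
endloop
endfacet
facet normal -0.322 -0.190 -0.927
outer loop
vertex 2.305 -2.121 1.599
vertex 2.333 -2.651 1.698
vertex 1.916 -2.316 1.774
endloop
endfacet
facet normal -0.456 0.889 -0.023
outer loop
vertex 2.305 -2.121 1.599
vertex 1.916 -2.316 1.774
vertex 2.819 -1.818 3.084
endloop
endfacet
facet normal -0.458 0.889 -0.022
outer loop
vertex 2.819 -1.818 3.084
vertex 1.916 -2.316 1.774
vertex 2.43 -2.014 3.258
endloop
endfacet
facet normal 0.320 0.188 0.928
outer loop
vertex 2.819 -1.818 3.084
vertex 2.43 -2.014 3.258
vertex 2.847 -2.349 3.182
endloop
endfacet
facet normal -0.321 -0.189 -0.928
outer loop
vertex 1.916 -2.316 1.774
vertex 2.333 -2.651 1.698
vertex 1.842 -2.764 1.891
endloop
endfacet
facet normal -0.934 0.227 0.277
outer loop
vertex 1.916 -2.316 1.774
vertex 1.842 -2.764 1.891
vertex 2.43 -2.014 3.258
endloop
endfacet
facet normal -0.934 0.229 0.276
outer loop
vertex 2.43 -2.014 3.258
vertex 1.842 -2.764 1.891
vertex 2.355 -2.461 3.375
endloop
endfacet
facet normal 0.321 0.189 0.928
outer loop
vertex 2.43 -2.014 3.258
vertex 2.355 -2.461 3.375
vertex 2.847 -2.349 3.182
endloop
endfacet
facet normal -0.322 -0.187 -0.928
outer loop
vertex 1.842 -2.764 1.891
vertex 2.333 -2.651 1.698
vertex 2.137 -3.127 1.862
endloop
endfacet
facet normal -0.707 -0.604 0.368
outer loop
vertex 1.842 -2.764 1.891
vertex 2.137 -3.127 1.862
vertex 2.355 -2.461 3.375
endloop
endfacet
facet normal -0.707 -0.605 0.368
outer loop
vertex 2.355 -2.461 3.375
vertex 2.137 -3.127 1.862
vertex 2.651 -2.824 3.347
endloop
endfacet
facet normal 0.321 0.190 0.928
outer loop
vertex 2.355 -2.461 3.375
vertex 2.651 -2.824 3.347
vertex 2.847 -2.349 3.182
endloop
endfacet
facet normal -0.320 -0.188 -0.928
outer loop
vertex 2.137 -3.127 1.862
vertex 2.333 -2.651 1.698
vertex 2.58 -3.131 1.71
endloop
endfacet
facet normal 0.054 -0.982 0.182
outer loop
vertex 2.137 -3.127 1.862
vertex 2.58 -3.131 1.71
vertex 2.651 -2.824 3.347
endloop
endfacet
facet normal 0.051 -0.982 0.182
outer loop
vertex 2.651 -2.824 3.347
vertex 2.58 -3.131 1.71
vertex 3.094 -2.829 3.195
endloop
endfacet
facet normal 0.321 0.190 0.928
outer loop
vertex 2.651 -2.824 3.347
vertex 3.094 -2.829 3.195
vertex 2.847 -2.349 3.182
endloop
endfacet
facet normal -0.323 -0.189 -0.927
outer loop
vertex 2.58 -3.131 1.71
vertex 2.333 -2.651 1.698
vertex 2.837 -2.775 1.548
endloop
endfacet
facet normal 0.771 -0.621 -0.141
outer loop
vertex 2.58 -3.131 1.71
vertex 2.837 -2.775 1.548
vertex 3.094 -2.829 3.195
endloop
endfacet
facet normal 0.772 -0.620 -0.141
outer loop
vertex 3.094 -2.829 3.195
vertex 2.837 -2.775 1.548
vertex 3.351 -2.472 3.033
endloop
endfacet
facet normal 0.321 0.190 0.928
outer loop
vertex 3.094 -2.829 3.195
vertex 3.351 -2.472 3.033
vertex 2.847 -2.349 3.182
endloop
endfacet

endsolid


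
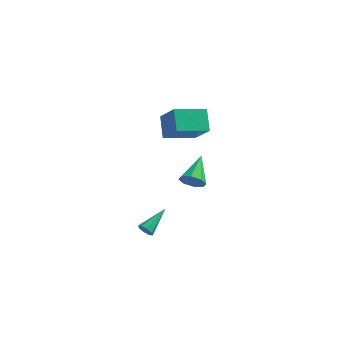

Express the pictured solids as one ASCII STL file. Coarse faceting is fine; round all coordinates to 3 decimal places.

solid 
facet normal -0.450 -0.824 -0.343
outer loop
vertex -4.127 -4.081 -3.827
vertex -4.283 -3.812 -4.269
vertex -3.85 -4.105 -4.133
endloop
endfacet
facet normal 0.683 -0.344 0.645
outer loop
vertex -4.127 -4.081 -3.827
vertex -3.85 -4.105 -4.133
vertex -3.397 -2.188 -3.591
endloop
endfacet
facet normal -0.450 -0.824 -0.344
outer loop
vertex -3.85 -4.105 -4.133
vertex -4.283 -3.812 -4.269
vertex -3.827 -3.957 -4.518
endloop
endfacet
facet normal 0.975 -0.223 -0.027
outer loop
vertex -3.85 -4.105 -4.133
vertex -3.827 -3.957 -4.518
vertex -3.397 -2.188 -3.591
endloop
endfacet
facet normal -0.450 -0.824 -0.345
outer loop
vertex -3.827 -3.957 -4.518
vertex -4.283 -3.812 -4.269
vertex -4.07 -3.724 -4.757
endloop
endfacet
facet normal 0.761 0.146 -0.632
outer loop
vertex -3.827 -3.957 -4.518
vertex -4.07 -3.724 -4.757
vertex -3.397 -2.188 -3.591
endloop
endfacet
facet normal -0.448 -0.825 -0.344
outer loop
vertex -4.07 -3.724 -4.757
vertex -4.283 -3.812 -4.269
vertex -4.439 -3.543 -4.71
endloop
endfacet
facet normal 0.165 0.549 -0.819
outer loop
vertex -4.07 -3.724 -4.757
vertex -4.439 -3.543 -4.71
vertex -3.397 -2.188 -3.591
endloop
endfacet
facet normal -0.451 -0.824 -0.343
outer loop
vertex -4.439 -3.543 -4.71
vertex -4.283 -3.812 -4.269
vertex -4.716 -3.519 -4.404
endloop
endfacet
facet normal -0.461 0.748 -0.476
outer loop
vertex -4.439 -3.543 -4.71
vertex -4.716 -3.519 -4.404
vertex -3.397 -2.188 -3.591
endloop
endfacet
facet normal -0.450 -0.824 -0.344
outer loop
vertex -4.716 -3.519 -4.404
vertex -4.283 -3.812 -4.269
vertex -4.739 -3.667 -4.019
endloop
endfacet
facet normal -0.754 0.627 0.196
outer loop
vertex -4.716 -3.519 -4.404
vertex -4.739 -3.667 -4.019
vertex -3.397 -2.188 -3.591
endloop
endfacet
facet normal -0.451 -0.823 -0.345
outer loop
vertex -4.739 -3.667 -4.019
vertex -4.283 -3.812 -4.269
vertex -4.496 -3.9 -3.78
endloop
endfacet
facet normal -0.540 0.258 0.801
outer loop
vertex -4.739 -3.667 -4.019
vertex -4.496 -3.9 -3.78
vertex -3.397 -2.188 -3.591
endloop
endfacet
facet normal -0.448 -0.825 -0.344
outer loop
vertex -4.496 -3.9 -3.78
vertex -4.283 -3.812 -4.269
vertex -4.127 -4.081 -3.827
endloop
endfacet
facet normal 0.055 -0.144 0.988
outer loop
vertex -4.496 -3.9 -3.78
vertex -4.127 -4.081 -3.827
vertex -3.397 -2.188 -3.591
endloop
endfacet
facet normal -0.851 -0.457 0.259
outer loop
vertex -3.036 -1.254 5.013
vertex -4.005 -0.353 3.421
vertex -2.668 -2.449 4.113
endloop
endfacet
facet normal 0.468 -0.435 0.769
outer loop
vertex -0.915 -1.507 3.579
vertex -3.036 -1.254 5.013
vertex -2.668 -2.449 4.113
endloop
endfacet
facet normal -0.851 -0.457 0.259
outer loop
vertex -2.668 -2.449 4.113
vertex -4.005 -0.353 3.421
vertex -3.637 -1.547 2.521
endloop
endfacet
facet normal 0.239 -0.775 -0.585
outer loop
vertex -3.637 -1.547 2.521
vertex -0.915 -1.507 3.579
vertex -2.668 -2.449 4.113
endloop
endfacet
facet normal -0.239 0.776 0.584
outer loop
vertex -3.036 -1.254 5.013
vertex -2.252 0.589 2.887
vertex -4.005 -0.353 3.421
endloop
endfacet
facet normal 0.468 -0.435 0.769
outer loop
vertex -1.283 -0.313 4.479
vertex -3.036 -1.254 5.013
vertex -0.915 -1.507 3.579
endloop
endfacet
facet normal -0.238 0.776 0.584
outer loop
vertex -1.283 -0.313 4.479
vertex -2.252 0.589 2.887
vertex -3.036 -1.254 5.013
endloop
endfacet
facet normal -0.468 0.435 -0.769
outer loop
vertex -4.005 -0.353 3.421
vertex -2.252 0.589 2.887
vertex -3.637 -1.547 2.521
endloop
endfacet
facet normal 0.238 -0.776 -0.584
outer loop
vertex -1.884 -0.606 1.987
vertex -0.915 -1.507 3.579
vertex -3.637 -1.547 2.521
endloop
endfacet
facet normal -0.468 0.435 -0.769
outer loop
vertex -3.637 -1.547 2.521
vertex -2.252 0.589 2.887
vertex -1.884 -0.606 1.987
endloop
endfacet
facet normal 0.851 0.457 -0.259
outer loop
vertex -1.884 -0.606 1.987
vertex -1.283 -0.313 4.479
vertex -0.915 -1.507 3.579
endloop
endfacet
facet normal 0.851 0.457 -0.259
outer loop
vertex -2.252 0.589 2.887
vertex -1.283 -0.313 4.479
vertex -1.884 -0.606 1.987
endloop
endfacet
facet normal -0.109 -0.918 -0.382
outer loop
vertex -1.239 -2.443 -0.186
vertex -1.801 -2.147 -0.736
vertex -0.967 -2.247 -0.734
endloop
endfacet
facet normal 0.879 0.091 0.469
outer loop
vertex -1.239 -2.443 -0.186
vertex -0.967 -2.247 -0.734
vertex -1.579 -0.293 0.036
endloop
endfacet
facet normal -0.109 -0.918 -0.381
outer loop
vertex -0.967 -2.247 -0.734
vertex -1.801 -2.147 -0.736
vertex -1.183 -1.993 -1.284
endloop
endfacet
facet normal 0.913 0.361 -0.192
outer loop
vertex -0.967 -2.247 -0.734
vertex -1.183 -1.993 -1.284
vertex -1.579 -0.293 0.036
endloop
endfacet
facet normal -0.110 -0.918 -0.382
outer loop
vertex -1.183 -1.993 -1.284
vertex -1.801 -2.147 -0.736
vertex -1.761 -1.829 -1.512
endloop
endfacet
facet normal 0.434 0.613 -0.660
outer loop
vertex -1.183 -1.993 -1.284
vertex -1.761 -1.829 -1.512
vertex -1.579 -0.293 0.036
endloop
endfacet
facet normal -0.110 -0.918 -0.382
outer loop
vertex -1.761 -1.829 -1.512
vertex -1.801 -2.147 -0.736
vertex -2.362 -1.851 -1.286
endloop
endfacet
facet normal -0.274 0.699 -0.661
outer loop
vertex -1.761 -1.829 -1.512
vertex -2.362 -1.851 -1.286
vertex -1.579 -0.293 0.036
endloop
endfacet
facet normal -0.110 -0.918 -0.382
outer loop
vertex -2.362 -1.851 -1.286
vertex -1.801 -2.147 -0.736
vertex -2.635 -2.047 -0.737
endloop
endfacet
facet normal -0.800 0.568 -0.195
outer loop
vertex -2.362 -1.851 -1.286
vertex -2.635 -2.047 -0.737
vertex -1.579 -0.293 0.036
endloop
endfacet
facet normal -0.110 -0.918 -0.381
outer loop
vertex -2.635 -2.047 -0.737
vertex -1.801 -2.147 -0.736
vertex -2.418 -2.301 -0.188
endloop
endfacet
facet normal -0.833 0.296 0.466
outer loop
vertex -2.635 -2.047 -0.737
vertex -2.418 -2.301 -0.188
vertex -1.579 -0.293 0.036
endloop
endfacet
facet normal -0.109 -0.918 -0.381
outer loop
vertex -2.418 -2.301 -0.188
vertex -1.801 -2.147 -0.736
vertex -1.84 -2.465 0.041
endloop
endfacet
facet normal -0.357 0.045 0.933
outer loop
vertex -2.418 -2.301 -0.188
vertex -1.84 -2.465 0.041
vertex -1.579 -0.293 0.036
endloop
endfacet
facet normal -0.110 -0.918 -0.381
outer loop
vertex -1.84 -2.465 0.041
vertex -1.801 -2.147 -0.736
vertex -1.239 -2.443 -0.186
endloop
endfacet
facet normal 0.354 -0.040 0.934
outer loop
vertex -1.84 -2.465 0.041
vertex -1.239 -2.443 -0.186
vertex -1.579 -0.293 0.036
endloop
endfacet

endsolid


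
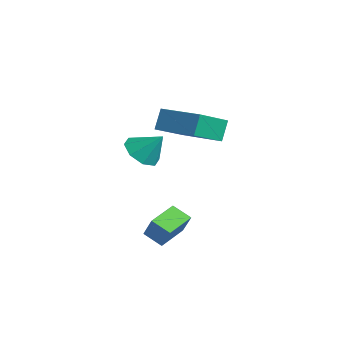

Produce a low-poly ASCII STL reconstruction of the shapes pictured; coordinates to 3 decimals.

solid 
facet normal -0.899 -0.424 -0.110
outer loop
vertex -1.066 1.208 3.291
vertex -1.603 2.524 2.601
vertex -0.792 0.857 2.407
endloop
endfacet
facet normal 0.340 -0.833 0.436
outer loop
vertex 0.943 1.676 2.619
vertex -1.066 1.208 3.291
vertex -0.792 0.857 2.407
endloop
endfacet
facet normal -0.899 -0.424 -0.110
outer loop
vertex -0.792 0.857 2.407
vertex -1.603 2.524 2.601
vertex -1.329 2.173 1.717
endloop
endfacet
facet normal 0.277 -0.355 -0.893
outer loop
vertex -1.329 2.173 1.717
vertex 0.943 1.676 2.619
vertex -0.792 0.857 2.407
endloop
endfacet
facet normal -0.277 0.355 0.893
outer loop
vertex -1.066 1.208 3.291
vertex 0.132 3.343 2.813
vertex -1.603 2.524 2.601
endloop
endfacet
facet normal 0.340 -0.833 0.436
outer loop
vertex 0.669 2.027 3.503
vertex -1.066 1.208 3.291
vertex 0.943 1.676 2.619
endloop
endfacet
facet normal -0.277 0.355 0.893
outer loop
vertex 0.669 2.027 3.503
vertex 0.132 3.343 2.813
vertex -1.066 1.208 3.291
endloop
endfacet
facet normal -0.340 0.833 -0.436
outer loop
vertex -1.603 2.524 2.601
vertex 0.132 3.343 2.813
vertex -1.329 2.173 1.717
endloop
endfacet
facet normal 0.277 -0.355 -0.893
outer loop
vertex 0.406 2.992 1.929
vertex 0.943 1.676 2.619
vertex -1.329 2.173 1.717
endloop
endfacet
facet normal -0.340 0.833 -0.436
outer loop
vertex -1.329 2.173 1.717
vertex 0.132 3.343 2.813
vertex 0.406 2.992 1.929
endloop
endfacet
facet normal 0.899 0.424 0.110
outer loop
vertex 0.406 2.992 1.929
vertex 0.669 2.027 3.503
vertex 0.943 1.676 2.619
endloop
endfacet
facet normal 0.899 0.424 0.110
outer loop
vertex 0.132 3.343 2.813
vertex 0.669 2.027 3.503
vertex 0.406 2.992 1.929
endloop
endfacet
facet normal -0.467 -0.496 -0.732
outer loop
vertex -1.439 0.634 0.416
vertex -2.182 0.88 0.723
vertex -1.637 1.192 0.164
endloop
endfacet
facet normal 0.951 0.298 -0.087
outer loop
vertex -1.439 0.634 0.416
vertex -1.637 1.192 0.164
vertex -1.598 1.5 1.637
endloop
endfacet
facet normal -0.466 -0.497 -0.732
outer loop
vertex -1.637 1.192 0.164
vertex -2.182 0.88 0.723
vertex -2.154 1.566 0.239
endloop
endfacet
facet normal 0.558 0.809 -0.184
outer loop
vertex -1.637 1.192 0.164
vertex -2.154 1.566 0.239
vertex -1.598 1.5 1.637
endloop
endfacet
facet normal -0.467 -0.497 -0.731
outer loop
vertex -2.154 1.566 0.239
vertex -2.182 0.88 0.723
vertex -2.687 1.539 0.598
endloop
endfacet
facet normal -0.015 0.998 0.053
outer loop
vertex -2.154 1.566 0.239
vertex -2.687 1.539 0.598
vertex -1.598 1.5 1.637
endloop
endfacet
facet normal -0.466 -0.496 -0.733
outer loop
vertex -2.687 1.539 0.598
vertex -2.182 0.88 0.723
vertex -2.924 1.125 1.029
endloop
endfacet
facet normal -0.437 0.757 0.486
outer loop
vertex -2.687 1.539 0.598
vertex -2.924 1.125 1.029
vertex -1.598 1.5 1.637
endloop
endfacet
facet normal -0.466 -0.497 -0.732
outer loop
vertex -2.924 1.125 1.029
vertex -2.182 0.88 0.723
vertex -2.726 0.568 1.281
endloop
endfacet
facet normal -0.458 0.226 0.860
outer loop
vertex -2.924 1.125 1.029
vertex -2.726 0.568 1.281
vertex -1.598 1.5 1.637
endloop
endfacet
facet normal -0.466 -0.496 -0.732
outer loop
vertex -2.726 0.568 1.281
vertex -2.182 0.88 0.723
vertex -2.209 0.193 1.206
endloop
endfacet
facet normal -0.067 -0.284 0.956
outer loop
vertex -2.726 0.568 1.281
vertex -2.209 0.193 1.206
vertex -1.598 1.5 1.637
endloop
endfacet
facet normal -0.467 -0.496 -0.732
outer loop
vertex -2.209 0.193 1.206
vertex -2.182 0.88 0.723
vertex -1.676 0.221 0.847
endloop
endfacet
facet normal 0.509 -0.475 0.718
outer loop
vertex -2.209 0.193 1.206
vertex -1.676 0.221 0.847
vertex -1.598 1.5 1.637
endloop
endfacet
facet normal -0.467 -0.496 -0.732
outer loop
vertex -1.676 0.221 0.847
vertex -2.182 0.88 0.723
vertex -1.439 0.634 0.416
endloop
endfacet
facet normal 0.929 -0.234 0.287
outer loop
vertex -1.676 0.221 0.847
vertex -1.439 0.634 0.416
vertex -1.598 1.5 1.637
endloop
endfacet
facet normal -0.682 -0.540 0.493
outer loop
vertex 1.088 -0.009 -1.301
vertex 0.459 1.064 -0.995
vertex 0.508 -0.094 -2.196
endloop
endfacet
facet normal 0.491 -0.838 -0.239
outer loop
vertex 1.101 0.376 -2.625
vertex 1.088 -0.009 -1.301
vertex 0.508 -0.094 -2.196
endloop
endfacet
facet normal -0.682 -0.540 0.493
outer loop
vertex 0.508 -0.094 -2.196
vertex 0.459 1.064 -0.995
vertex -0.121 0.979 -1.89
endloop
endfacet
facet normal -0.542 -0.079 -0.836
outer loop
vertex -0.121 0.979 -1.89
vertex 1.101 0.376 -2.625
vertex 0.508 -0.094 -2.196
endloop
endfacet
facet normal 0.542 0.079 0.836
outer loop
vertex 1.088 -0.009 -1.301
vertex 1.052 1.534 -1.424
vertex 0.459 1.064 -0.995
endloop
endfacet
facet normal 0.491 -0.838 -0.239
outer loop
vertex 1.681 0.461 -1.73
vertex 1.088 -0.009 -1.301
vertex 1.101 0.376 -2.625
endloop
endfacet
facet normal 0.542 0.079 0.836
outer loop
vertex 1.681 0.461 -1.73
vertex 1.052 1.534 -1.424
vertex 1.088 -0.009 -1.301
endloop
endfacet
facet normal -0.491 0.838 0.239
outer loop
vertex 0.459 1.064 -0.995
vertex 1.052 1.534 -1.424
vertex -0.121 0.979 -1.89
endloop
endfacet
facet normal -0.542 -0.079 -0.836
outer loop
vertex 0.472 1.449 -2.319
vertex 1.101 0.376 -2.625
vertex -0.121 0.979 -1.89
endloop
endfacet
facet normal -0.491 0.838 0.239
outer loop
vertex -0.121 0.979 -1.89
vertex 1.052 1.534 -1.424
vertex 0.472 1.449 -2.319
endloop
endfacet
facet normal 0.682 0.540 -0.493
outer loop
vertex 0.472 1.449 -2.319
vertex 1.681 0.461 -1.73
vertex 1.101 0.376 -2.625
endloop
endfacet
facet normal 0.682 0.540 -0.493
outer loop
vertex 1.052 1.534 -1.424
vertex 1.681 0.461 -1.73
vertex 0.472 1.449 -2.319
endloop
endfacet

endsolid


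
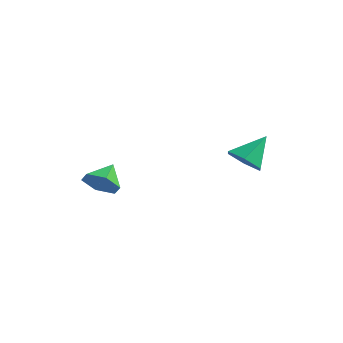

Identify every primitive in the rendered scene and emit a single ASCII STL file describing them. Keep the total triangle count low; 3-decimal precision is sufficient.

solid 
facet normal -0.190 -0.667 -0.720
outer loop
vertex 4.097 -0.784 -1.645
vertex 3.088 -0.694 -1.462
vertex 3.543 -0.079 -2.152
endloop
endfacet
facet normal 0.821 0.558 -0.120
outer loop
vertex 4.097 -0.784 -1.645
vertex 3.543 -0.079 -2.152
vertex 3.432 0.514 -0.158
endloop
endfacet
facet normal -0.191 -0.667 -0.720
outer loop
vertex 3.543 -0.079 -2.152
vertex 3.088 -0.694 -1.462
vertex 2.533 0.011 -1.968
endloop
endfacet
facet normal 0.034 0.958 -0.283
outer loop
vertex 3.543 -0.079 -2.152
vertex 2.533 0.011 -1.968
vertex 3.432 0.514 -0.158
endloop
endfacet
facet normal -0.191 -0.667 -0.720
outer loop
vertex 2.533 0.011 -1.968
vertex 3.088 -0.694 -1.462
vertex 2.078 -0.604 -1.278
endloop
endfacet
facet normal -0.702 0.695 0.156
outer loop
vertex 2.533 0.011 -1.968
vertex 2.078 -0.604 -1.278
vertex 3.432 0.514 -0.158
endloop
endfacet
facet normal -0.191 -0.667 -0.720
outer loop
vertex 2.078 -0.604 -1.278
vertex 3.088 -0.694 -1.462
vertex 2.633 -1.309 -0.772
endloop
endfacet
facet normal -0.652 0.031 0.758
outer loop
vertex 2.078 -0.604 -1.278
vertex 2.633 -1.309 -0.772
vertex 3.432 0.514 -0.158
endloop
endfacet
facet normal -0.190 -0.667 -0.720
outer loop
vertex 2.633 -1.309 -0.772
vertex 3.088 -0.694 -1.462
vertex 3.642 -1.399 -0.955
endloop
endfacet
facet normal 0.134 -0.369 0.920
outer loop
vertex 2.633 -1.309 -0.772
vertex 3.642 -1.399 -0.955
vertex 3.432 0.514 -0.158
endloop
endfacet
facet normal -0.190 -0.667 -0.720
outer loop
vertex 3.642 -1.399 -0.955
vertex 3.088 -0.694 -1.462
vertex 4.097 -0.784 -1.645
endloop
endfacet
facet normal 0.871 -0.105 0.481
outer loop
vertex 3.642 -1.399 -0.955
vertex 4.097 -0.784 -1.645
vertex 3.432 0.514 -0.158
endloop
endfacet
facet normal 0.168 -0.794 -0.585
outer loop
vertex -1.665 -3.863 -3.43
vertex -2.649 -4.122 -3.361
vertex -2.336 -3.504 -4.11
endloop
endfacet
facet normal 0.539 0.838 -0.089
outer loop
vertex -1.665 -3.863 -3.43
vertex -2.336 -3.504 -4.11
vertex -2.891 -2.978 -2.519
endloop
endfacet
facet normal 0.167 -0.794 -0.585
outer loop
vertex -2.336 -3.504 -4.11
vertex -2.649 -4.122 -3.361
vertex -3.32 -3.763 -4.04
endloop
endfacet
facet normal -0.260 0.886 -0.384
outer loop
vertex -2.336 -3.504 -4.11
vertex -3.32 -3.763 -4.04
vertex -2.891 -2.978 -2.519
endloop
endfacet
facet normal 0.166 -0.794 -0.584
outer loop
vertex -3.32 -3.763 -4.04
vertex -2.649 -4.122 -3.361
vertex -3.634 -4.38 -3.291
endloop
endfacet
facet normal -0.886 0.464 0.011
outer loop
vertex -3.32 -3.763 -4.04
vertex -3.634 -4.38 -3.291
vertex -2.891 -2.978 -2.519
endloop
endfacet
facet normal 0.166 -0.794 -0.584
outer loop
vertex -3.634 -4.38 -3.291
vertex -2.649 -4.122 -3.361
vertex -2.963 -4.739 -2.612
endloop
endfacet
facet normal -0.713 -0.008 0.701
outer loop
vertex -3.634 -4.38 -3.291
vertex -2.963 -4.739 -2.612
vertex -2.891 -2.978 -2.519
endloop
endfacet
facet normal 0.168 -0.794 -0.584
outer loop
vertex -2.963 -4.739 -2.612
vertex -2.649 -4.122 -3.361
vertex -1.979 -4.48 -2.681
endloop
endfacet
facet normal 0.084 -0.056 0.995
outer loop
vertex -2.963 -4.739 -2.612
vertex -1.979 -4.48 -2.681
vertex -2.891 -2.978 -2.519
endloop
endfacet
facet normal 0.168 -0.794 -0.584
outer loop
vertex -1.979 -4.48 -2.681
vertex -2.649 -4.122 -3.361
vertex -1.665 -3.863 -3.43
endloop
endfacet
facet normal 0.711 0.367 0.600
outer loop
vertex -1.979 -4.48 -2.681
vertex -1.665 -3.863 -3.43
vertex -2.891 -2.978 -2.519
endloop
endfacet

endsolid


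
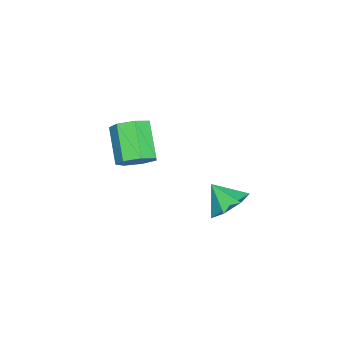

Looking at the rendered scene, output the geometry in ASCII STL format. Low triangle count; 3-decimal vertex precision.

solid 
facet normal 0.684 0.412 -0.602
outer loop
vertex -2.617 -1.187 -3.225
vertex -3.05 -1.569 -3.979
vertex -3.203 -0.724 -3.574
endloop
endfacet
facet normal 0.163 0.717 0.677
outer loop
vertex -2.617 -1.187 -3.225
vertex -3.203 -0.724 -3.574
vertex -3.977 -2.008 -2.027
endloop
endfacet
facet normal 0.163 0.717 0.677
outer loop
vertex -3.977 -2.008 -2.027
vertex -3.203 -0.724 -3.574
vertex -4.564 -1.545 -2.376
endloop
endfacet
facet normal -0.683 -0.413 0.602
outer loop
vertex -3.977 -2.008 -2.027
vertex -4.564 -1.545 -2.376
vertex -4.41 -2.391 -2.781
endloop
endfacet
facet normal 0.684 0.412 -0.602
outer loop
vertex -3.203 -0.724 -3.574
vertex -3.05 -1.569 -3.979
vertex -3.674 -0.898 -4.228
endloop
endfacet
facet normal -0.454 0.886 0.091
outer loop
vertex -3.203 -0.724 -3.574
vertex -3.674 -0.898 -4.228
vertex -4.564 -1.545 -2.376
endloop
endfacet
facet normal -0.454 0.886 0.091
outer loop
vertex -4.564 -1.545 -2.376
vertex -3.674 -0.898 -4.228
vertex -5.035 -1.719 -3.03
endloop
endfacet
facet normal -0.684 -0.413 0.602
outer loop
vertex -4.564 -1.545 -2.376
vertex -5.035 -1.719 -3.03
vertex -4.41 -2.391 -2.781
endloop
endfacet
facet normal 0.684 0.412 -0.602
outer loop
vertex -3.674 -0.898 -4.228
vertex -3.05 -1.569 -3.979
vertex -3.675 -1.577 -4.694
endloop
endfacet
facet normal -0.730 0.388 -0.563
outer loop
vertex -3.674 -0.898 -4.228
vertex -3.675 -1.577 -4.694
vertex -5.035 -1.719 -3.03
endloop
endfacet
facet normal -0.730 0.386 -0.564
outer loop
vertex -5.035 -1.719 -3.03
vertex -3.675 -1.577 -4.694
vertex -5.035 -2.399 -3.496
endloop
endfacet
facet normal -0.684 -0.413 0.602
outer loop
vertex -5.035 -1.719 -3.03
vertex -5.035 -2.399 -3.496
vertex -4.41 -2.391 -2.781
endloop
endfacet
facet normal 0.684 0.412 -0.602
outer loop
vertex -3.675 -1.577 -4.694
vertex -3.05 -1.569 -3.979
vertex -3.205 -2.251 -4.622
endloop
endfacet
facet normal -0.456 -0.403 -0.794
outer loop
vertex -3.675 -1.577 -4.694
vertex -3.205 -2.251 -4.622
vertex -5.035 -2.399 -3.496
endloop
endfacet
facet normal -0.456 -0.402 -0.794
outer loop
vertex -5.035 -2.399 -3.496
vertex -3.205 -2.251 -4.622
vertex -4.565 -3.072 -3.425
endloop
endfacet
facet normal -0.683 -0.414 0.602
outer loop
vertex -5.035 -2.399 -3.496
vertex -4.565 -3.072 -3.425
vertex -4.41 -2.391 -2.781
endloop
endfacet
facet normal 0.683 0.413 -0.602
outer loop
vertex -3.205 -2.251 -4.622
vertex -3.05 -1.569 -3.979
vertex -2.618 -2.411 -4.066
endloop
endfacet
facet normal 0.162 -0.890 -0.427
outer loop
vertex -3.205 -2.251 -4.622
vertex -2.618 -2.411 -4.066
vertex -4.565 -3.072 -3.425
endloop
endfacet
facet normal 0.161 -0.890 -0.427
outer loop
vertex -4.565 -3.072 -3.425
vertex -2.618 -2.411 -4.066
vertex -3.978 -3.233 -2.868
endloop
endfacet
facet normal -0.684 -0.413 0.601
outer loop
vertex -4.565 -3.072 -3.425
vertex -3.978 -3.233 -2.868
vertex -4.41 -2.391 -2.781
endloop
endfacet
facet normal 0.683 0.413 -0.602
outer loop
vertex -2.618 -2.411 -4.066
vertex -3.05 -1.569 -3.979
vertex -2.356 -1.937 -3.444
endloop
endfacet
facet normal 0.657 -0.707 0.262
outer loop
vertex -2.618 -2.411 -4.066
vertex -2.356 -1.937 -3.444
vertex -3.978 -3.233 -2.868
endloop
endfacet
facet normal 0.658 -0.706 0.262
outer loop
vertex -3.978 -3.233 -2.868
vertex -2.356 -1.937 -3.444
vertex -3.717 -2.759 -2.246
endloop
endfacet
facet normal -0.684 -0.413 0.602
outer loop
vertex -3.978 -3.233 -2.868
vertex -3.717 -2.759 -2.246
vertex -4.41 -2.391 -2.781
endloop
endfacet
facet normal 0.683 0.414 -0.602
outer loop
vertex -2.356 -1.937 -3.444
vertex -3.05 -1.569 -3.979
vertex -2.617 -1.187 -3.225
endloop
endfacet
facet normal 0.658 0.009 0.753
outer loop
vertex -2.356 -1.937 -3.444
vertex -2.617 -1.187 -3.225
vertex -3.717 -2.759 -2.246
endloop
endfacet
facet normal 0.658 0.008 0.753
outer loop
vertex -3.717 -2.759 -2.246
vertex -2.617 -1.187 -3.225
vertex -3.977 -2.008 -2.027
endloop
endfacet
facet normal -0.684 -0.412 0.602
outer loop
vertex -3.717 -2.759 -2.246
vertex -3.977 -2.008 -2.027
vertex -4.41 -2.391 -2.781
endloop
endfacet
facet normal 0.207 0.703 -0.680
outer loop
vertex -0.308 3.363 -3.431
vertex -1.283 3.304 -3.789
vertex -0.903 3.917 -3.039
endloop
endfacet
facet normal 0.469 -0.115 0.875
outer loop
vertex -0.308 3.363 -3.431
vertex -0.903 3.917 -3.039
vertex -1.557 2.376 -2.891
endloop
endfacet
facet normal 0.208 0.703 -0.680
outer loop
vertex -0.903 3.917 -3.039
vertex -1.283 3.304 -3.789
vertex -1.784 4.01 -3.212
endloop
endfacet
facet normal -0.173 0.167 0.971
outer loop
vertex -0.903 3.917 -3.039
vertex -1.784 4.01 -3.212
vertex -1.557 2.376 -2.891
endloop
endfacet
facet normal 0.207 0.703 -0.680
outer loop
vertex -1.784 4.01 -3.212
vertex -1.283 3.304 -3.789
vertex -2.288 3.571 -3.819
endloop
endfacet
facet normal -0.775 0.016 0.632
outer loop
vertex -1.784 4.01 -3.212
vertex -2.288 3.571 -3.819
vertex -1.557 2.376 -2.891
endloop
endfacet
facet normal 0.207 0.703 -0.680
outer loop
vertex -2.288 3.571 -3.819
vertex -1.283 3.304 -3.789
vertex -2.035 2.932 -4.403
endloop
endfacet
facet normal -0.884 -0.453 0.113
outer loop
vertex -2.288 3.571 -3.819
vertex -2.035 2.932 -4.403
vertex -1.557 2.376 -2.891
endloop
endfacet
facet normal 0.207 0.703 -0.680
outer loop
vertex -2.035 2.932 -4.403
vertex -1.283 3.304 -3.789
vertex -1.216 2.573 -4.525
endloop
endfacet
facet normal -0.418 -0.887 -0.194
outer loop
vertex -2.035 2.932 -4.403
vertex -1.216 2.573 -4.525
vertex -1.557 2.376 -2.891
endloop
endfacet
facet normal 0.207 0.703 -0.680
outer loop
vertex -1.216 2.573 -4.525
vertex -1.283 3.304 -3.789
vertex -0.448 2.765 -4.092
endloop
endfacet
facet normal 0.273 -0.960 -0.059
outer loop
vertex -1.216 2.573 -4.525
vertex -0.448 2.765 -4.092
vertex -1.557 2.376 -2.891
endloop
endfacet
facet normal 0.207 0.703 -0.680
outer loop
vertex -0.448 2.765 -4.092
vertex -1.283 3.304 -3.789
vertex -0.308 3.363 -3.431
endloop
endfacet
facet normal 0.668 -0.617 0.417
outer loop
vertex -0.448 2.765 -4.092
vertex -0.308 3.363 -3.431
vertex -1.557 2.376 -2.891
endloop
endfacet

endsolid


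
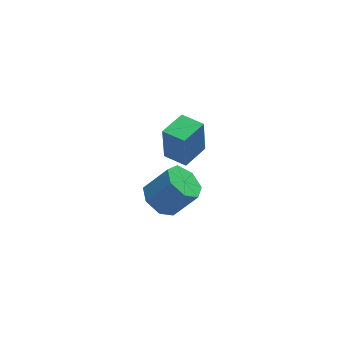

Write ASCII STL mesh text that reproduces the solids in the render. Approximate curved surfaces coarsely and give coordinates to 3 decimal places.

solid 
facet normal -0.538 0.841 -0.045
outer loop
vertex -1.904 0.263 2.527
vertex -0.936 0.883 2.539
vertex -1.856 0.216 1.079
endloop
endfacet
facet normal -0.842 -0.540 -0.010
outer loop
vertex -1.344 -0.583 1.121
vertex -1.904 0.263 2.527
vertex -1.856 0.216 1.079
endloop
endfacet
facet normal -0.538 0.841 -0.045
outer loop
vertex -1.856 0.216 1.079
vertex -0.936 0.883 2.539
vertex -0.888 0.836 1.09
endloop
endfacet
facet normal 0.032 -0.032 -0.999
outer loop
vertex -0.888 0.836 1.09
vertex -1.344 -0.583 1.121
vertex -1.856 0.216 1.079
endloop
endfacet
facet normal -0.033 0.032 0.999
outer loop
vertex -1.904 0.263 2.527
vertex -0.424 0.084 2.581
vertex -0.936 0.883 2.539
endloop
endfacet
facet normal -0.842 -0.540 -0.010
outer loop
vertex -1.392 -0.536 2.57
vertex -1.904 0.263 2.527
vertex -1.344 -0.583 1.121
endloop
endfacet
facet normal -0.032 0.033 0.999
outer loop
vertex -1.392 -0.536 2.57
vertex -0.424 0.084 2.581
vertex -1.904 0.263 2.527
endloop
endfacet
facet normal 0.842 0.540 0.010
outer loop
vertex -0.936 0.883 2.539
vertex -0.424 0.084 2.581
vertex -0.888 0.836 1.09
endloop
endfacet
facet normal 0.033 -0.032 -0.999
outer loop
vertex -0.376 0.037 1.133
vertex -1.344 -0.583 1.121
vertex -0.888 0.836 1.09
endloop
endfacet
facet normal 0.842 0.540 0.010
outer loop
vertex -0.888 0.836 1.09
vertex -0.424 0.084 2.581
vertex -0.376 0.037 1.133
endloop
endfacet
facet normal 0.538 -0.841 0.045
outer loop
vertex -0.376 0.037 1.133
vertex -1.392 -0.536 2.57
vertex -1.344 -0.583 1.121
endloop
endfacet
facet normal 0.538 -0.841 0.045
outer loop
vertex -0.424 0.084 2.581
vertex -1.392 -0.536 2.57
vertex -0.376 0.037 1.133
endloop
endfacet
facet normal -0.612 0.184 -0.769
outer loop
vertex -0.991 1.212 -3.453
vertex -1.624 1.311 -2.926
vertex -1.094 1.882 -3.211
endloop
endfacet
facet normal 0.778 0.316 -0.543
outer loop
vertex -0.991 1.212 -3.453
vertex -1.094 1.882 -3.211
vertex -0.122 0.95 -2.361
endloop
endfacet
facet normal 0.778 0.316 -0.543
outer loop
vertex -0.122 0.95 -2.361
vertex -1.094 1.882 -3.211
vertex -0.225 1.62 -2.118
endloop
endfacet
facet normal 0.611 -0.185 0.770
outer loop
vertex -0.122 0.95 -2.361
vertex -0.225 1.62 -2.118
vertex -0.756 1.049 -1.834
endloop
endfacet
facet normal -0.612 0.184 -0.769
outer loop
vertex -1.094 1.882 -3.211
vertex -1.624 1.311 -2.926
vertex -1.596 2.122 -2.754
endloop
endfacet
facet normal 0.373 0.925 -0.075
outer loop
vertex -1.094 1.882 -3.211
vertex -1.596 2.122 -2.754
vertex -0.225 1.62 -2.118
endloop
endfacet
facet normal 0.373 0.925 -0.075
outer loop
vertex -0.225 1.62 -2.118
vertex -1.596 2.122 -2.754
vertex -0.728 1.86 -1.661
endloop
endfacet
facet normal 0.611 -0.185 0.770
outer loop
vertex -0.225 1.62 -2.118
vertex -0.728 1.86 -1.661
vertex -0.756 1.049 -1.834
endloop
endfacet
facet normal -0.611 0.184 -0.770
outer loop
vertex -1.596 2.122 -2.754
vertex -1.624 1.311 -2.926
vertex -2.12 1.751 -2.427
endloop
endfacet
facet normal -0.313 0.837 0.449
outer loop
vertex -1.596 2.122 -2.754
vertex -2.12 1.751 -2.427
vertex -0.728 1.86 -1.661
endloop
endfacet
facet normal -0.312 0.838 0.448
outer loop
vertex -0.728 1.86 -1.661
vertex -2.12 1.751 -2.427
vertex -1.251 1.49 -1.334
endloop
endfacet
facet normal 0.612 -0.185 0.769
outer loop
vertex -0.728 1.86 -1.661
vertex -1.251 1.49 -1.334
vertex -0.756 1.049 -1.834
endloop
endfacet
facet normal -0.611 0.184 -0.770
outer loop
vertex -2.12 1.751 -2.427
vertex -1.624 1.311 -2.926
vertex -2.27 1.049 -2.476
endloop
endfacet
facet normal -0.763 0.119 0.635
outer loop
vertex -2.12 1.751 -2.427
vertex -2.27 1.049 -2.476
vertex -1.251 1.49 -1.334
endloop
endfacet
facet normal -0.763 0.120 0.635
outer loop
vertex -1.251 1.49 -1.334
vertex -2.27 1.049 -2.476
vertex -1.402 0.787 -1.383
endloop
endfacet
facet normal 0.612 -0.185 0.769
outer loop
vertex -1.251 1.49 -1.334
vertex -1.402 0.787 -1.383
vertex -0.756 1.049 -1.834
endloop
endfacet
facet normal -0.611 0.185 -0.770
outer loop
vertex -2.27 1.049 -2.476
vertex -1.624 1.311 -2.926
vertex -1.934 0.544 -2.864
endloop
endfacet
facet normal -0.639 -0.689 0.343
outer loop
vertex -2.27 1.049 -2.476
vertex -1.934 0.544 -2.864
vertex -1.402 0.787 -1.383
endloop
endfacet
facet normal -0.639 -0.689 0.343
outer loop
vertex -1.402 0.787 -1.383
vertex -1.934 0.544 -2.864
vertex -1.066 0.282 -1.771
endloop
endfacet
facet normal 0.612 -0.184 0.769
outer loop
vertex -1.402 0.787 -1.383
vertex -1.066 0.282 -1.771
vertex -0.756 1.049 -1.834
endloop
endfacet
facet normal -0.612 0.185 -0.769
outer loop
vertex -1.934 0.544 -2.864
vertex -1.624 1.311 -2.926
vertex -1.365 0.616 -3.299
endloop
endfacet
facet normal -0.035 -0.978 -0.207
outer loop
vertex -1.934 0.544 -2.864
vertex -1.365 0.616 -3.299
vertex -1.066 0.282 -1.771
endloop
endfacet
facet normal -0.035 -0.978 -0.207
outer loop
vertex -1.066 0.282 -1.771
vertex -1.365 0.616 -3.299
vertex -0.497 0.354 -2.206
endloop
endfacet
facet normal 0.612 -0.184 0.770
outer loop
vertex -1.066 0.282 -1.771
vertex -0.497 0.354 -2.206
vertex -0.756 1.049 -1.834
endloop
endfacet
facet normal -0.612 0.185 -0.769
outer loop
vertex -1.365 0.616 -3.299
vertex -1.624 1.311 -2.926
vertex -0.991 1.212 -3.453
endloop
endfacet
facet normal 0.597 -0.530 -0.602
outer loop
vertex -1.365 0.616 -3.299
vertex -0.991 1.212 -3.453
vertex -0.497 0.354 -2.206
endloop
endfacet
facet normal 0.596 -0.532 -0.602
outer loop
vertex -0.497 0.354 -2.206
vertex -0.991 1.212 -3.453
vertex -0.122 0.95 -2.361
endloop
endfacet
facet normal 0.611 -0.184 0.770
outer loop
vertex -0.497 0.354 -2.206
vertex -0.122 0.95 -2.361
vertex -0.756 1.049 -1.834
endloop
endfacet

endsolid


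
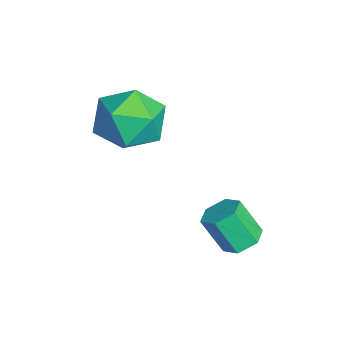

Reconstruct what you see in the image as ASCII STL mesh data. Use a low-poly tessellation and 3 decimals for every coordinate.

solid 
facet normal -0.911 0.065 -0.406
outer loop
vertex 0.114 -3.334 -0.872
vertex -0.032 -4.329 -0.704
vertex -0.3 -3.648 0.006
endloop
endfacet
facet normal -0.726 0.681 -0.099
outer loop
vertex 0.114 -3.334 -0.872
vertex -0.3 -3.648 0.006
vertex 0.398 -2.904 0.009
endloop
endfacet
facet normal -0.121 0.907 -0.404
outer loop
vertex 0.114 -3.334 -0.872
vertex 0.398 -2.904 0.009
vertex 1.097 -3.126 -0.7
endloop
endfacet
facet normal 0.067 0.430 -0.900
outer loop
vertex 0.114 -3.334 -0.872
vertex 1.097 -3.126 -0.7
vertex 0.831 -4.006 -1.14
endloop
endfacet
facet normal -0.422 -0.090 -0.902
outer loop
vertex 0.114 -3.334 -0.872
vertex 0.831 -4.006 -1.14
vertex -0.032 -4.329 -0.704
endloop
endfacet
facet normal -0.589 0.551 0.591
outer loop
vertex 0.398 -2.904 0.009
vertex -0.3 -3.648 0.006
vertex 0.429 -3.634 0.72
endloop
endfacet
facet normal -0.890 -0.447 0.092
outer loop
vertex -0.3 -3.648 0.006
vertex -0.032 -4.329 -0.704
vertex 0.163 -4.514 0.28
endloop
endfacet
facet normal -0.098 -0.696 -0.711
outer loop
vertex -0.032 -4.329 -0.704
vertex 0.831 -4.006 -1.14
vertex 0.862 -4.736 -0.429
endloop
endfacet
facet normal 0.691 0.145 -0.708
outer loop
vertex 0.831 -4.006 -1.14
vertex 1.097 -3.126 -0.7
vertex 1.56 -3.992 -0.426
endloop
endfacet
facet normal 0.388 0.917 0.095
outer loop
vertex 1.097 -3.126 -0.7
vertex 0.398 -2.904 0.009
vertex 1.292 -3.311 0.284
endloop
endfacet
facet normal -0.067 -0.430 0.900
outer loop
vertex 1.146 -4.306 0.452
vertex 0.429 -3.634 0.72
vertex 0.163 -4.514 0.28
endloop
endfacet
facet normal 0.121 -0.907 0.404
outer loop
vertex 1.146 -4.306 0.452
vertex 0.163 -4.514 0.28
vertex 0.862 -4.736 -0.429
endloop
endfacet
facet normal 0.726 -0.681 0.099
outer loop
vertex 1.146 -4.306 0.452
vertex 0.862 -4.736 -0.429
vertex 1.56 -3.992 -0.426
endloop
endfacet
facet normal 0.911 -0.065 0.406
outer loop
vertex 1.146 -4.306 0.452
vertex 1.56 -3.992 -0.426
vertex 1.292 -3.311 0.284
endloop
endfacet
facet normal 0.422 0.090 0.902
outer loop
vertex 1.146 -4.306 0.452
vertex 1.292 -3.311 0.284
vertex 0.429 -3.634 0.72
endloop
endfacet
facet normal -0.691 -0.145 0.708
outer loop
vertex 0.163 -4.514 0.28
vertex 0.429 -3.634 0.72
vertex -0.3 -3.648 0.006
endloop
endfacet
facet normal -0.388 -0.917 -0.095
outer loop
vertex 0.862 -4.736 -0.429
vertex 0.163 -4.514 0.28
vertex -0.032 -4.329 -0.704
endloop
endfacet
facet normal 0.589 -0.551 -0.591
outer loop
vertex 1.56 -3.992 -0.426
vertex 0.862 -4.736 -0.429
vertex 0.831 -4.006 -1.14
endloop
endfacet
facet normal 0.890 0.447 -0.092
outer loop
vertex 1.292 -3.311 0.284
vertex 1.56 -3.992 -0.426
vertex 1.097 -3.126 -0.7
endloop
endfacet
facet normal 0.098 0.696 0.711
outer loop
vertex 0.429 -3.634 0.72
vertex 1.292 -3.311 0.284
vertex 0.398 -2.904 0.009
endloop
endfacet
facet normal 0.237 0.465 -0.853
outer loop
vertex 3.534 -1.553 -3.04
vertex 3.014 -1.347 -3.072
vertex 3.413 -1.059 -2.804
endloop
endfacet
facet normal 0.947 0.084 0.309
outer loop
vertex 3.534 -1.553 -3.04
vertex 3.413 -1.059 -2.804
vertex 3.266 -2.079 -2.076
endloop
endfacet
facet normal 0.947 0.084 0.309
outer loop
vertex 3.266 -2.079 -2.076
vertex 3.413 -1.059 -2.804
vertex 3.145 -1.586 -1.84
endloop
endfacet
facet normal -0.237 -0.466 0.852
outer loop
vertex 3.266 -2.079 -2.076
vertex 3.145 -1.586 -1.84
vertex 2.746 -1.873 -2.108
endloop
endfacet
facet normal 0.236 0.466 -0.853
outer loop
vertex 3.413 -1.059 -2.804
vertex 3.014 -1.347 -3.072
vertex 2.893 -0.854 -2.836
endloop
endfacet
facet normal 0.285 0.805 0.520
outer loop
vertex 3.413 -1.059 -2.804
vertex 2.893 -0.854 -2.836
vertex 3.145 -1.586 -1.84
endloop
endfacet
facet normal 0.287 0.805 0.519
outer loop
vertex 3.145 -1.586 -1.84
vertex 2.893 -0.854 -2.836
vertex 2.625 -1.38 -1.872
endloop
endfacet
facet normal -0.237 -0.466 0.852
outer loop
vertex 3.145 -1.586 -1.84
vertex 2.625 -1.38 -1.872
vertex 2.746 -1.873 -2.108
endloop
endfacet
facet normal 0.237 0.466 -0.852
outer loop
vertex 2.893 -0.854 -2.836
vertex 3.014 -1.347 -3.072
vertex 2.494 -1.141 -3.104
endloop
endfacet
facet normal -0.660 0.721 0.210
outer loop
vertex 2.893 -0.854 -2.836
vertex 2.494 -1.141 -3.104
vertex 2.625 -1.38 -1.872
endloop
endfacet
facet normal -0.660 0.721 0.210
outer loop
vertex 2.625 -1.38 -1.872
vertex 2.494 -1.141 -3.104
vertex 2.226 -1.667 -2.14
endloop
endfacet
facet normal -0.237 -0.466 0.852
outer loop
vertex 2.625 -1.38 -1.872
vertex 2.226 -1.667 -2.14
vertex 2.746 -1.873 -2.108
endloop
endfacet
facet normal 0.237 0.466 -0.852
outer loop
vertex 2.494 -1.141 -3.104
vertex 3.014 -1.347 -3.072
vertex 2.615 -1.634 -3.34
endloop
endfacet
facet normal -0.947 -0.084 -0.309
outer loop
vertex 2.494 -1.141 -3.104
vertex 2.615 -1.634 -3.34
vertex 2.226 -1.667 -2.14
endloop
endfacet
facet normal -0.947 -0.084 -0.309
outer loop
vertex 2.226 -1.667 -2.14
vertex 2.615 -1.634 -3.34
vertex 2.347 -2.161 -2.376
endloop
endfacet
facet normal -0.237 -0.465 0.853
outer loop
vertex 2.226 -1.667 -2.14
vertex 2.347 -2.161 -2.376
vertex 2.746 -1.873 -2.108
endloop
endfacet
facet normal 0.237 0.466 -0.852
outer loop
vertex 2.615 -1.634 -3.34
vertex 3.014 -1.347 -3.072
vertex 3.135 -1.84 -3.308
endloop
endfacet
facet normal -0.287 -0.805 -0.520
outer loop
vertex 2.615 -1.634 -3.34
vertex 3.135 -1.84 -3.308
vertex 2.347 -2.161 -2.376
endloop
endfacet
facet normal -0.286 -0.806 -0.519
outer loop
vertex 2.347 -2.161 -2.376
vertex 3.135 -1.84 -3.308
vertex 2.867 -2.366 -2.344
endloop
endfacet
facet normal -0.236 -0.466 0.853
outer loop
vertex 2.347 -2.161 -2.376
vertex 2.867 -2.366 -2.344
vertex 2.746 -1.873 -2.108
endloop
endfacet
facet normal 0.237 0.466 -0.852
outer loop
vertex 3.135 -1.84 -3.308
vertex 3.014 -1.347 -3.072
vertex 3.534 -1.553 -3.04
endloop
endfacet
facet normal 0.660 -0.721 -0.210
outer loop
vertex 3.135 -1.84 -3.308
vertex 3.534 -1.553 -3.04
vertex 2.867 -2.366 -2.344
endloop
endfacet
facet normal 0.660 -0.721 -0.210
outer loop
vertex 2.867 -2.366 -2.344
vertex 3.534 -1.553 -3.04
vertex 3.266 -2.079 -2.076
endloop
endfacet
facet normal -0.237 -0.466 0.852
outer loop
vertex 2.867 -2.366 -2.344
vertex 3.266 -2.079 -2.076
vertex 2.746 -1.873 -2.108
endloop
endfacet

endsolid
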